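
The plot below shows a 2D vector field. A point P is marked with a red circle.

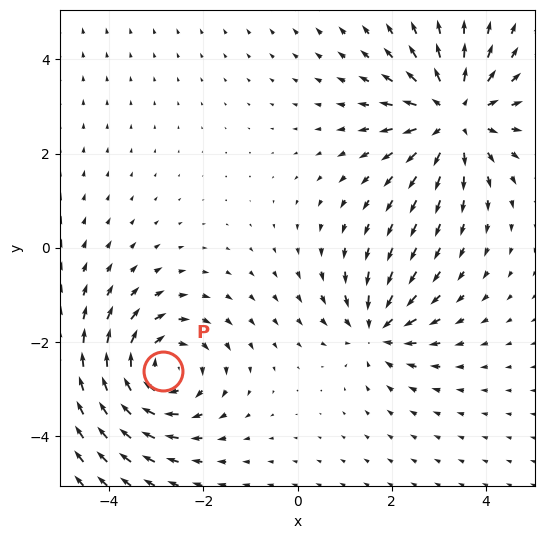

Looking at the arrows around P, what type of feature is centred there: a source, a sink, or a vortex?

vortex

At P (-2.9, -2.6) the arrows circulate clockwise. Divergence ≈0, curl about -4 — near-zero divergence with nonzero curl is a vortex.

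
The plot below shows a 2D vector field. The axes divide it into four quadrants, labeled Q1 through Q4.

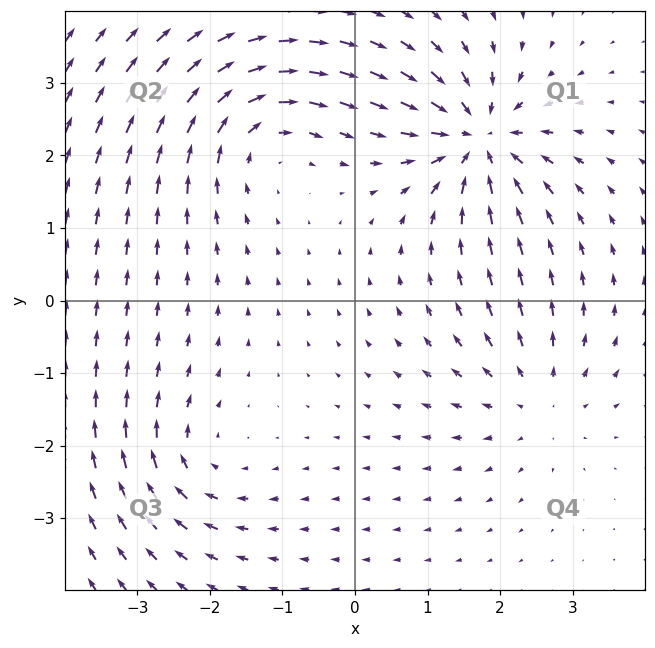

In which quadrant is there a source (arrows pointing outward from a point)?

The source sits at approximately (2.5, -1.3), which lies in quadrant Q4. The divergence there is about +3, positive as expected for a source.

Q4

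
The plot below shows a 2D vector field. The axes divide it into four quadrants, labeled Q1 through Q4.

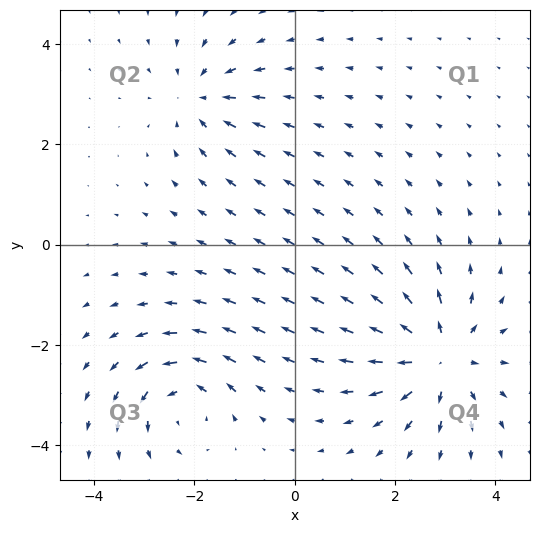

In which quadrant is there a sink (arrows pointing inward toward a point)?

Q2

The sink sits at approximately (-1.9, 2.9), which lies in quadrant Q2. The divergence there is about -4, negative as expected for a sink.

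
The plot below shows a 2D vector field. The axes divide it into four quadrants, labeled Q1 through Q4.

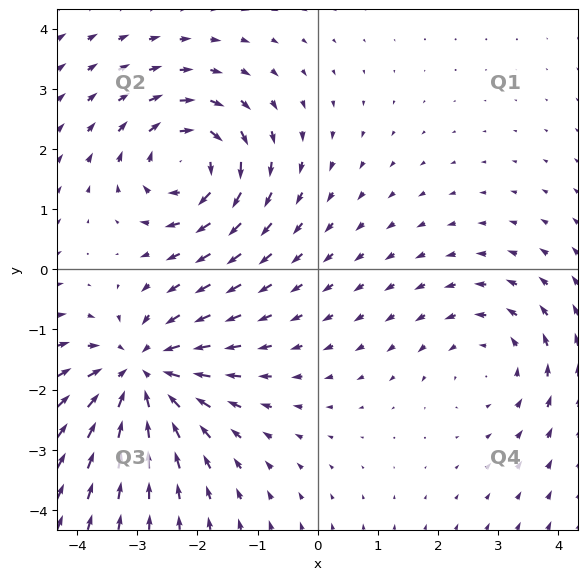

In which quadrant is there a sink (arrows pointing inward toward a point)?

Q3

The sink sits at approximately (-2.9, -1.7), which lies in quadrant Q3. The divergence there is about -5, negative as expected for a sink.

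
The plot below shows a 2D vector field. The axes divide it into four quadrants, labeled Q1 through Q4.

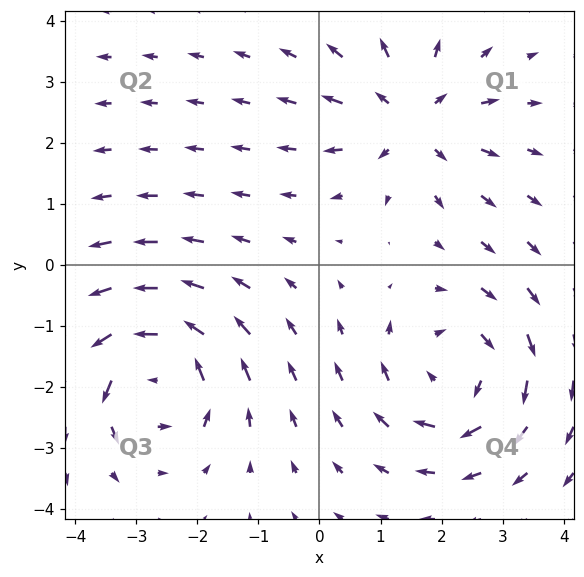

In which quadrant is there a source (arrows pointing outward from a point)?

The source sits at approximately (1.5, 2.4), which lies in quadrant Q1. The divergence there is about +4, positive as expected for a source.

Q1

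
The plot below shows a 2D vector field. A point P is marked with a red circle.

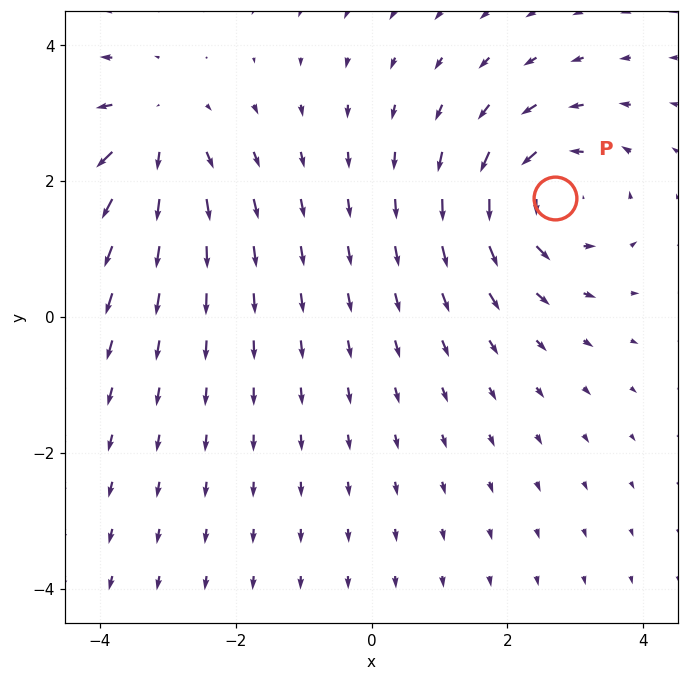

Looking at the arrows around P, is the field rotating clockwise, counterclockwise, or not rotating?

counterclockwise

Near P at (2.7, 1.8) the arrows circulate counterclockwise. The curl (z-component) there is about +4; positive curl means counterclockwise rotation.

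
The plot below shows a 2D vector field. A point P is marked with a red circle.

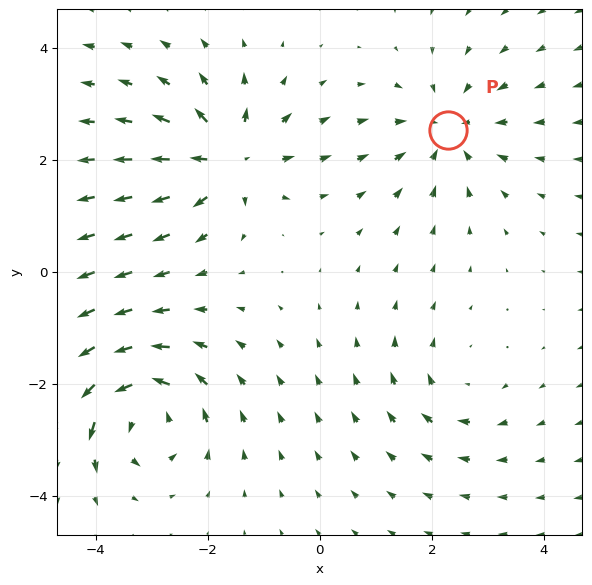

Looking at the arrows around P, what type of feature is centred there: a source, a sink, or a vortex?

sink

At P (2.3, 2.5) the arrows converge inward. Divergence about -4, curl ≈0 — negative divergence with near-zero curl is a sink.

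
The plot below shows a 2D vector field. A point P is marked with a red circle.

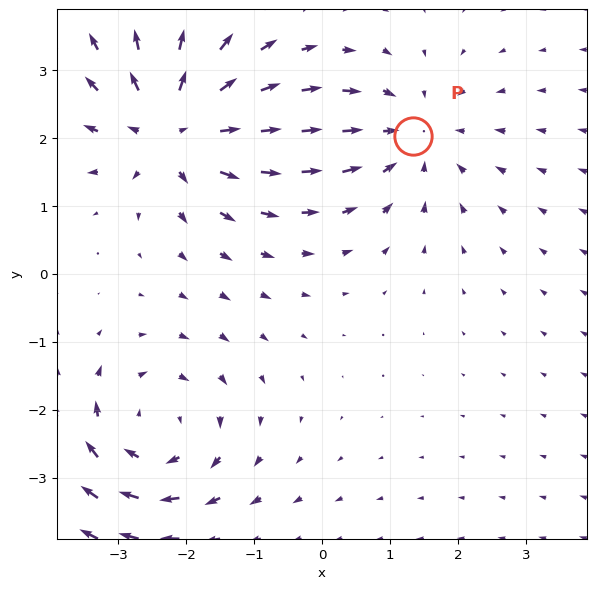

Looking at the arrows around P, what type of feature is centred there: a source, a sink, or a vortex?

At P (1.3, 2.0) the arrows converge inward. Divergence about -3, curl ≈0 — negative divergence with near-zero curl is a sink.

sink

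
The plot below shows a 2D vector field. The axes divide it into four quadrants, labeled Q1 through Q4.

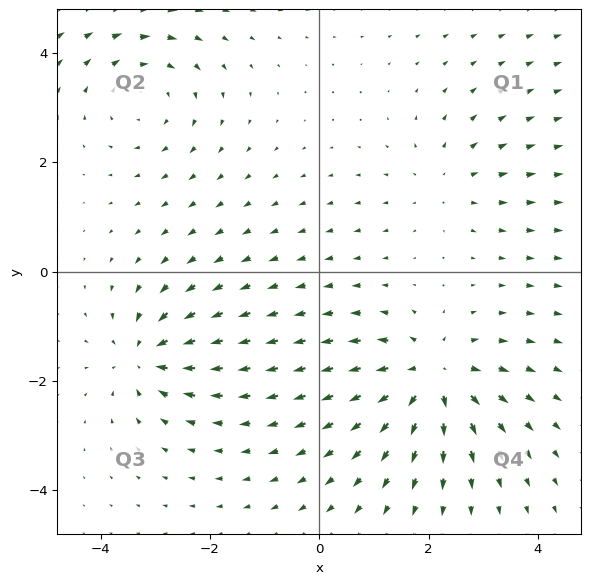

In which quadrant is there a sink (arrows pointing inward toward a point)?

Q3

The sink sits at approximately (-3.2, -1.6), which lies in quadrant Q3. The divergence there is about -5, negative as expected for a sink.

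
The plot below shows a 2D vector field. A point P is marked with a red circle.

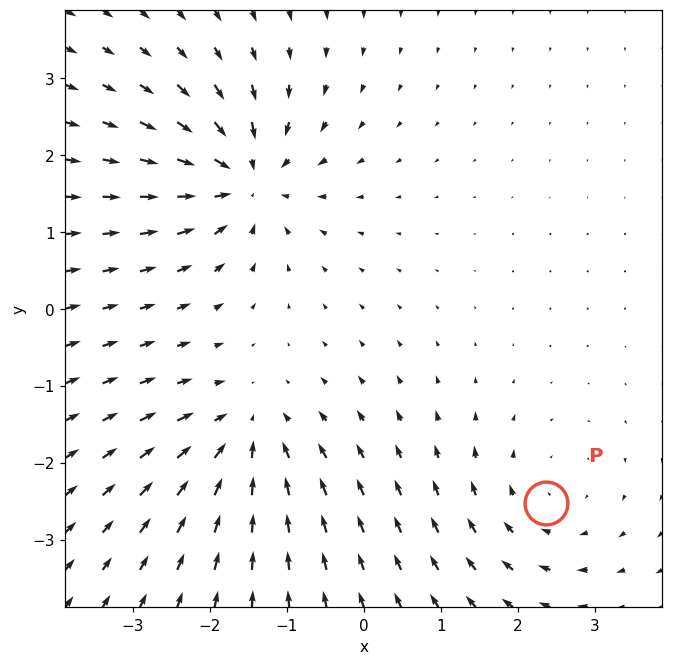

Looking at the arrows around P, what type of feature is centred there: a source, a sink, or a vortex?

At P (2.4, -2.5) the arrows circulate clockwise. Divergence ≈0, curl about -3 — near-zero divergence with nonzero curl is a vortex.

vortex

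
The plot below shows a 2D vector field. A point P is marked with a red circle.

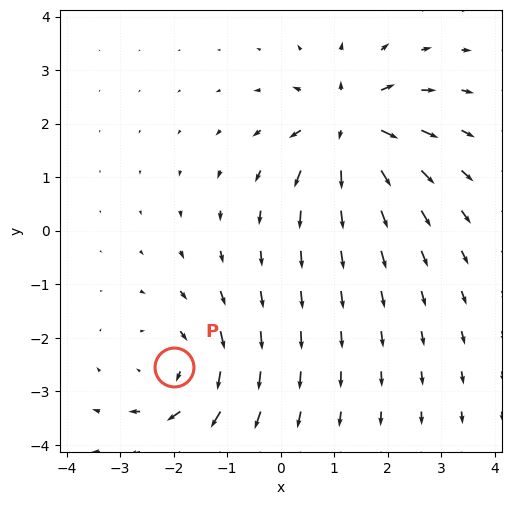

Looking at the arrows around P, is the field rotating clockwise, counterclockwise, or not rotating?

Near P at (-2.0, -2.6) the arrows circulate clockwise. The curl (z-component) there is about -3; negative curl means clockwise rotation.

clockwise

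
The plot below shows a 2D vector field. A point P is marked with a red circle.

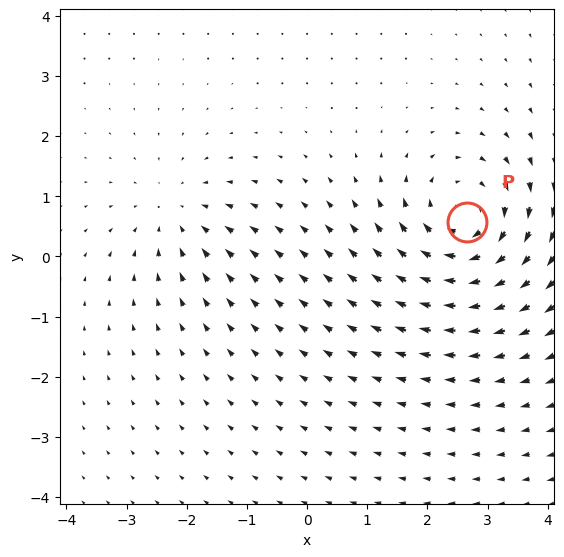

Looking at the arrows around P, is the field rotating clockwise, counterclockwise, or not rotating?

clockwise

Near P at (2.7, 0.6) the arrows circulate clockwise. The curl (z-component) there is about -5; negative curl means clockwise rotation.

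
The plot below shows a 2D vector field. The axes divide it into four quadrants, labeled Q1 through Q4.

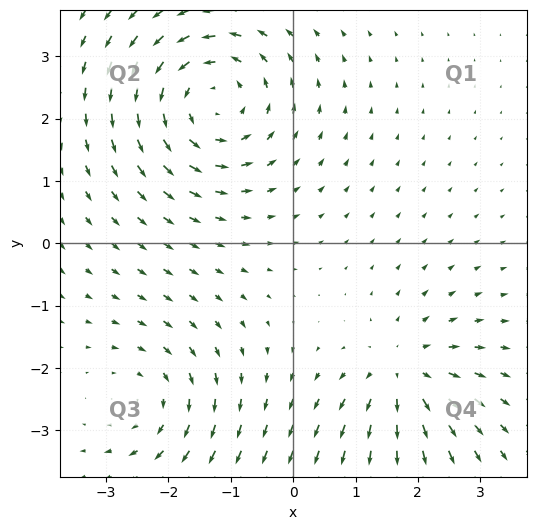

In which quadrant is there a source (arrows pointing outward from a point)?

The source sits at approximately (1.8, -2.1), which lies in quadrant Q4. The divergence there is about +3, positive as expected for a source.

Q4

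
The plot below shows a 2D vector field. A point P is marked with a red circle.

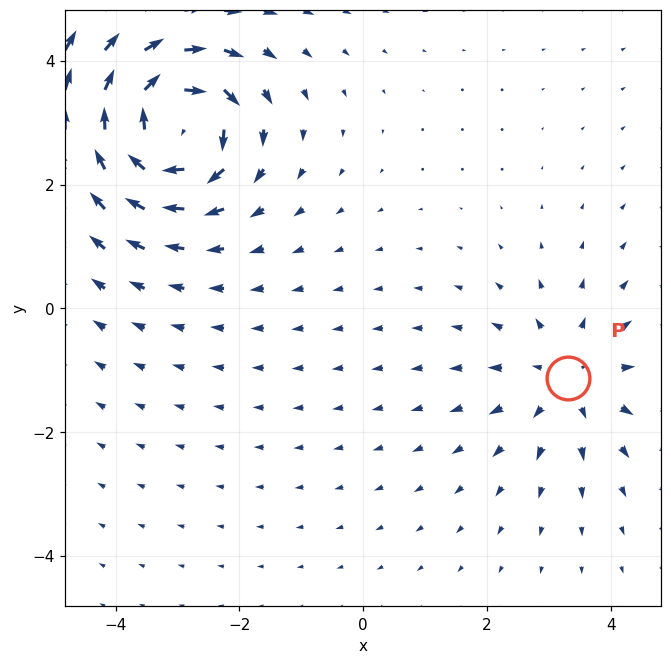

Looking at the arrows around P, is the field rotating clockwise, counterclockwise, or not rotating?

not rotating

Near P at (3.3, -1.1) the arrows show no circulation. The curl there is ≈0.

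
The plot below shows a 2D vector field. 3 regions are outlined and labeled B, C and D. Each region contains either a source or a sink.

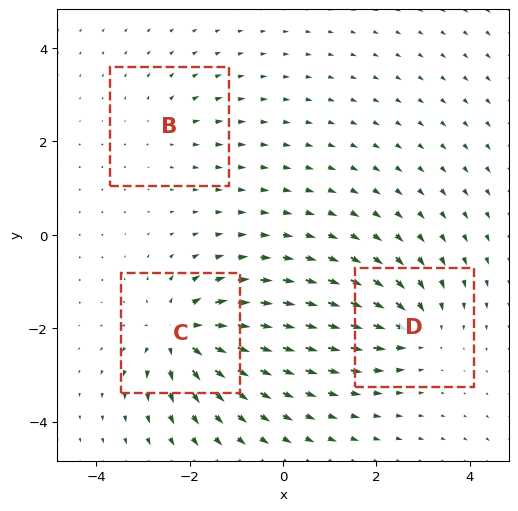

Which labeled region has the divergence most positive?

C

Divergence at each region's feature centre — B: about +2, C: about +6, D: about -4. Region C is most positive.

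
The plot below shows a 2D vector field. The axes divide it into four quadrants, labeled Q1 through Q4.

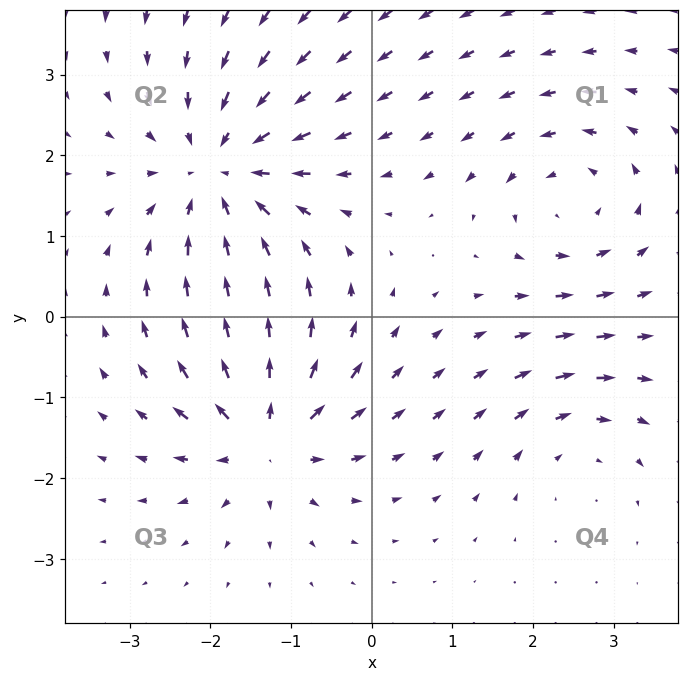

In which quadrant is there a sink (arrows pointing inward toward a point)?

The sink sits at approximately (-1.9, 1.8), which lies in quadrant Q2. The divergence there is about -4, negative as expected for a sink.

Q2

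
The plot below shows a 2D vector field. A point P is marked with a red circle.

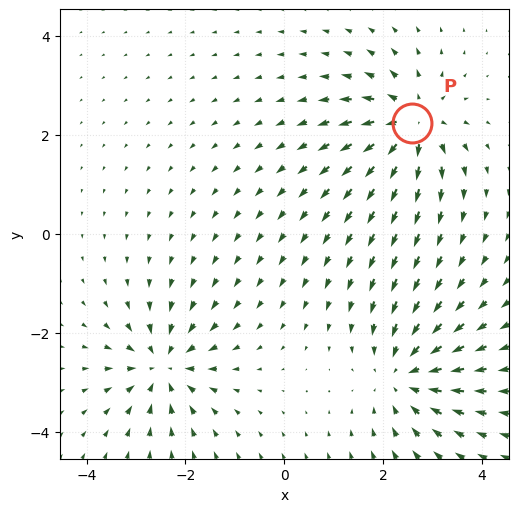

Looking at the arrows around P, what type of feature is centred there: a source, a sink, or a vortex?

source

At P (2.6, 2.2) the arrows spread outward. Divergence about +6, curl ≈0 — positive divergence with near-zero curl is a source.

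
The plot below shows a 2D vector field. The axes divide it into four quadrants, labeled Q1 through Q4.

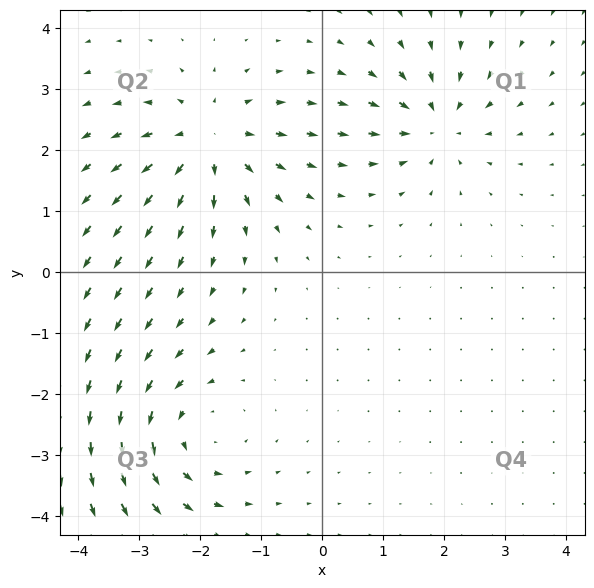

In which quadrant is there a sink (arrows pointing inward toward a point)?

Q1

The sink sits at approximately (1.9, 2.4), which lies in quadrant Q1. The divergence there is about -4, negative as expected for a sink.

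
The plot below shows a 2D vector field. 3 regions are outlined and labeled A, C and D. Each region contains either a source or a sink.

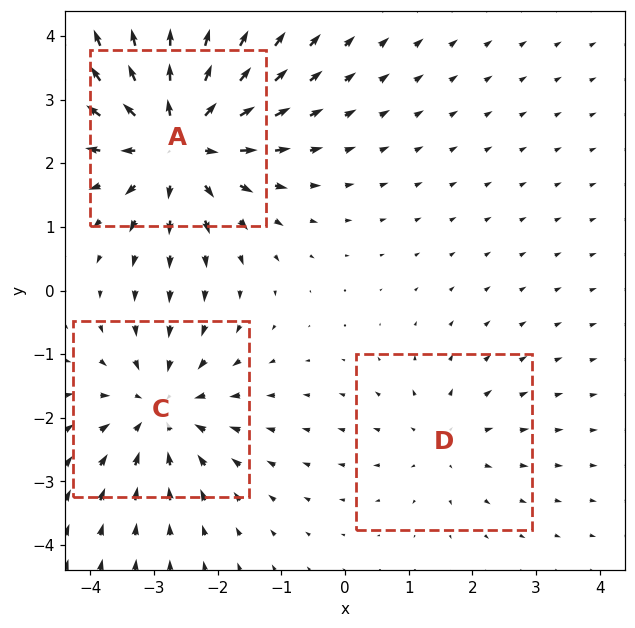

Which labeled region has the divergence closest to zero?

Divergence at each region's feature centre — A: about +5, C: about -3, D: about +2. Region D is closest to zero.

D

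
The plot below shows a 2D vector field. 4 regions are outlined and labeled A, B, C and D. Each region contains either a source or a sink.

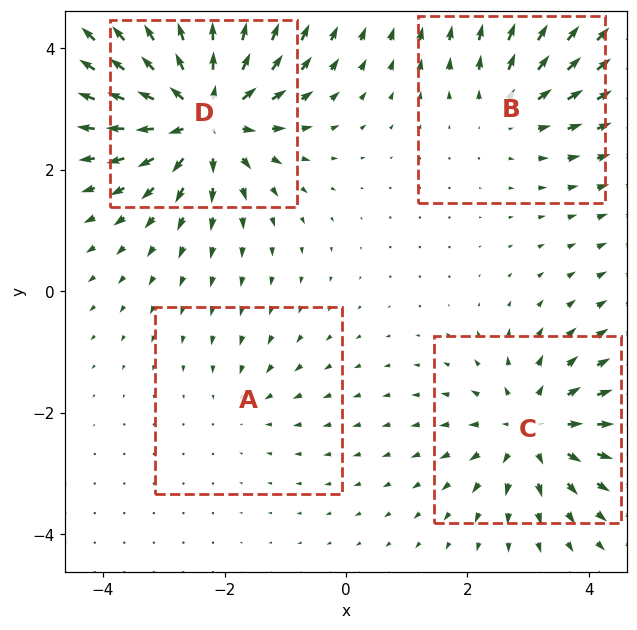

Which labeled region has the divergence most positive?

D

Divergence at each region's feature centre — A: about -2, B: about +3, C: about +5, D: about +8. Region D is most positive.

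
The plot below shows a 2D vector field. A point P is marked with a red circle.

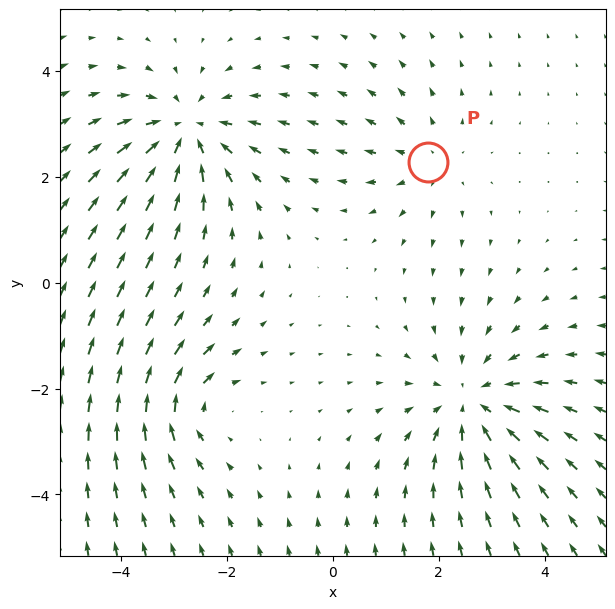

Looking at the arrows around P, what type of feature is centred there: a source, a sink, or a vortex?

At P (1.8, 2.3) the arrows spread outward. Divergence about +2, curl ≈0 — positive divergence with near-zero curl is a source.

source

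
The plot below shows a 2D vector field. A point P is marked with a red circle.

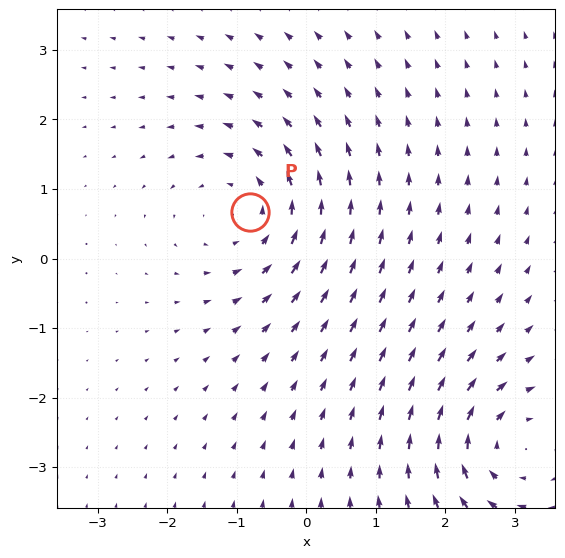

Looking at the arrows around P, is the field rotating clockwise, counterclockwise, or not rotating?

Near P at (-0.8, 0.7) the arrows circulate counterclockwise. The curl (z-component) there is about +4; positive curl means counterclockwise rotation.

counterclockwise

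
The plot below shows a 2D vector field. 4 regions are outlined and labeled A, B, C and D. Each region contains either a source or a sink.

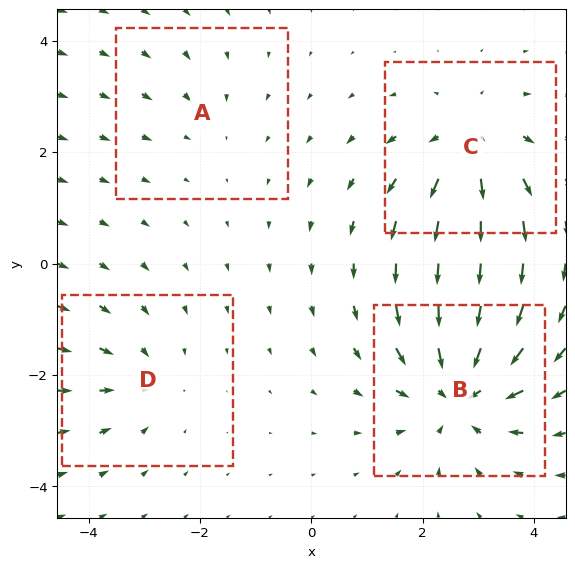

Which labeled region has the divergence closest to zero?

Divergence at each region's feature centre — A: about -2, B: about -6, C: about +5, D: about -3. Region A is closest to zero.

A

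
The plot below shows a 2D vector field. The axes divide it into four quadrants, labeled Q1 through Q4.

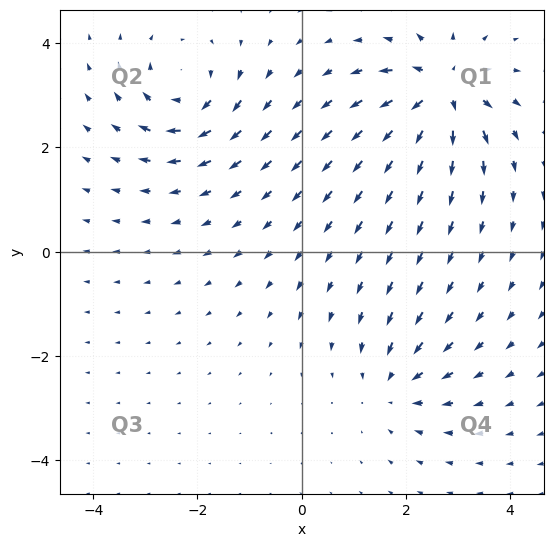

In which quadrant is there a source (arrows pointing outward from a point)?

The source sits at approximately (2.7, 3.1), which lies in quadrant Q1. The divergence there is about +7, positive as expected for a source.

Q1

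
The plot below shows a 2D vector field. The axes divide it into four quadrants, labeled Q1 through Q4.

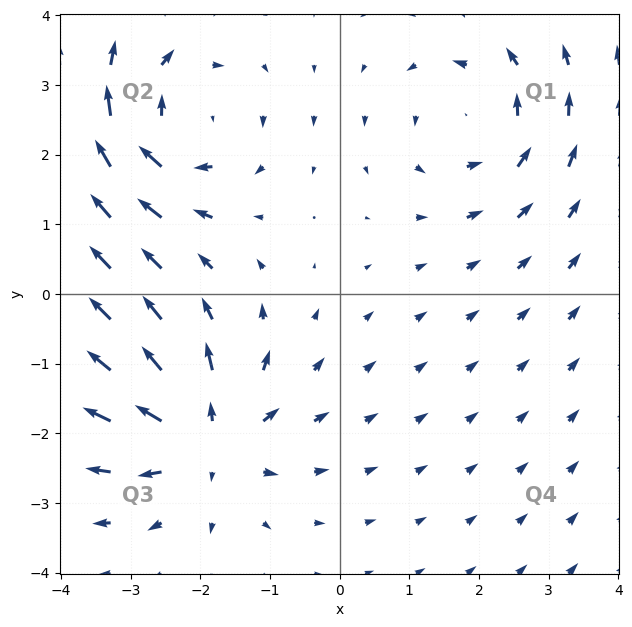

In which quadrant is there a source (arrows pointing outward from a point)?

Q3

The source sits at approximately (-1.9, -2.1), which lies in quadrant Q3. The divergence there is about +6, positive as expected for a source.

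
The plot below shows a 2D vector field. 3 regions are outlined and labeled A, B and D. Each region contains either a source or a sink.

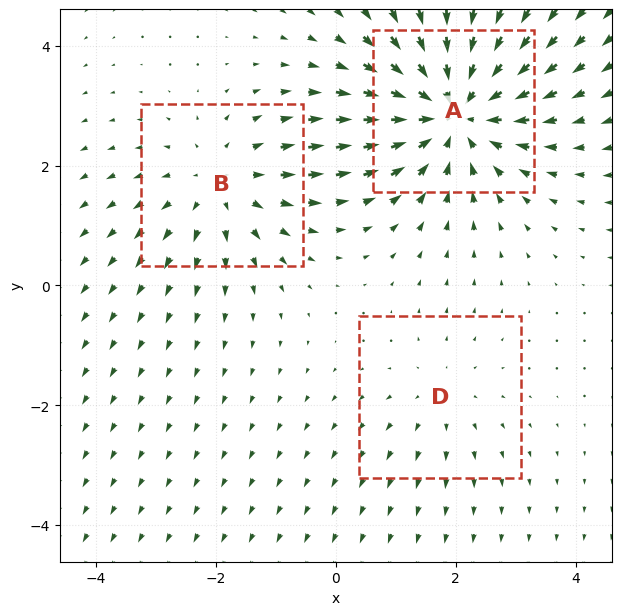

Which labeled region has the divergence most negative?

Divergence at each region's feature centre — A: about -4, B: about +3, D: about +2. Region A is most negative.

A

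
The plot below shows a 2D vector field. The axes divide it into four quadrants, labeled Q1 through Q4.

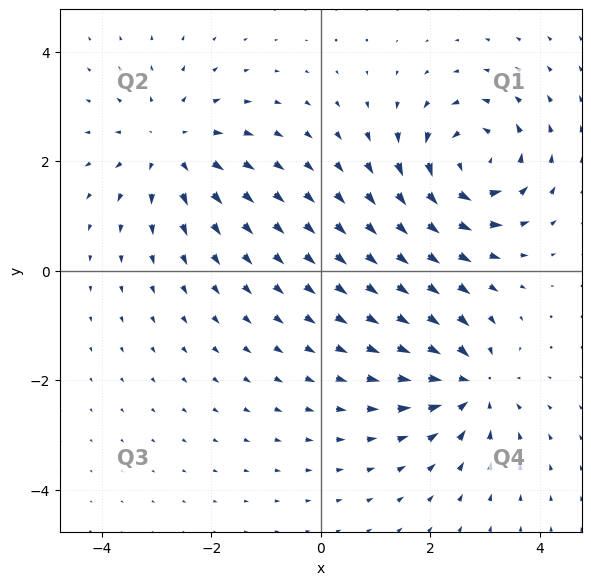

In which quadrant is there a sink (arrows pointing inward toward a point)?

Q4

The sink sits at approximately (2.7, -2.1), which lies in quadrant Q4. The divergence there is about -5, negative as expected for a sink.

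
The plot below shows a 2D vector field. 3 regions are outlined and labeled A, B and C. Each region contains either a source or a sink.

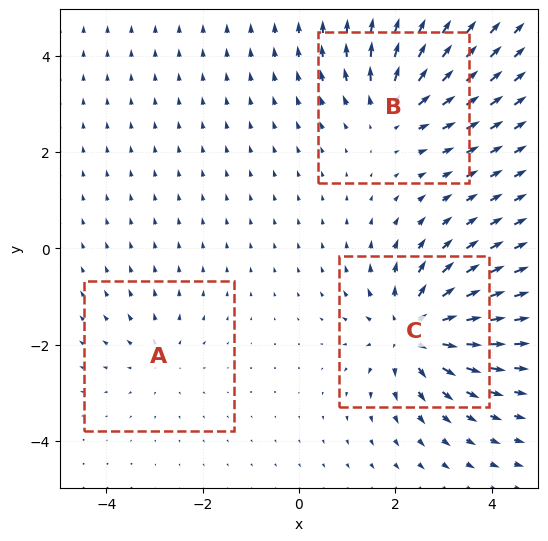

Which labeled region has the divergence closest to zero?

A

Divergence at each region's feature centre — A: about +2, B: about +4, C: about +5. Region A is closest to zero.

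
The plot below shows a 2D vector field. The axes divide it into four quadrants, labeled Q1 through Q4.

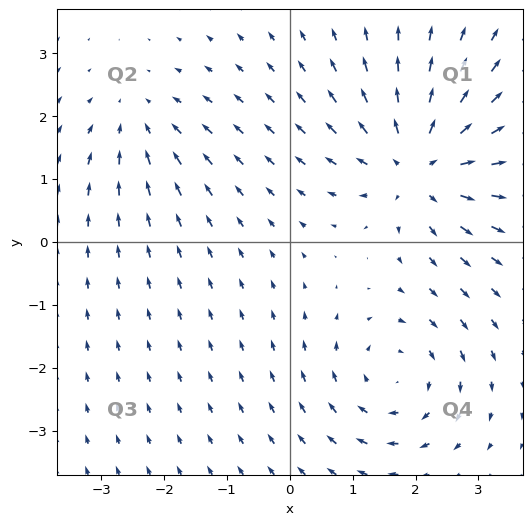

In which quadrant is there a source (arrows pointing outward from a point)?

Q1

The source sits at approximately (2.1, 1.2), which lies in quadrant Q1. The divergence there is about +5, positive as expected for a source.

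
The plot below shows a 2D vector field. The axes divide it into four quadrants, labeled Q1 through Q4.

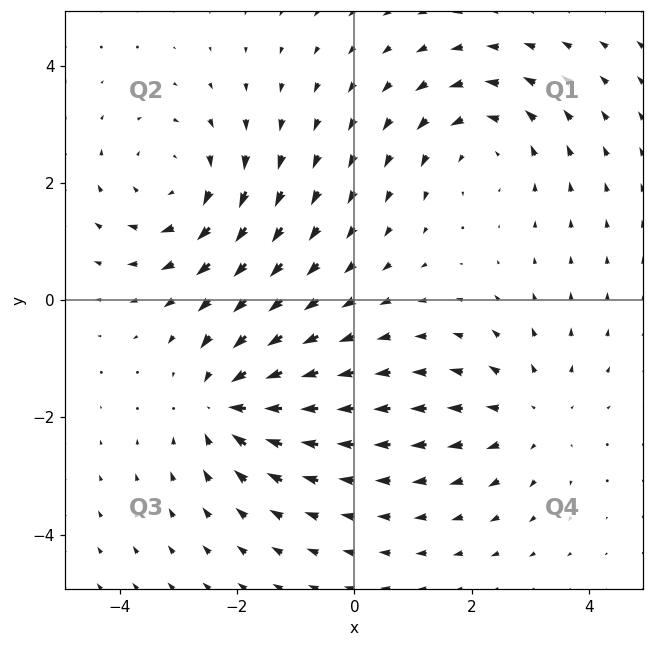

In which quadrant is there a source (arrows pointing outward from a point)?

Q4

The source sits at approximately (3.0, -2.0), which lies in quadrant Q4. The divergence there is about +2, positive as expected for a source.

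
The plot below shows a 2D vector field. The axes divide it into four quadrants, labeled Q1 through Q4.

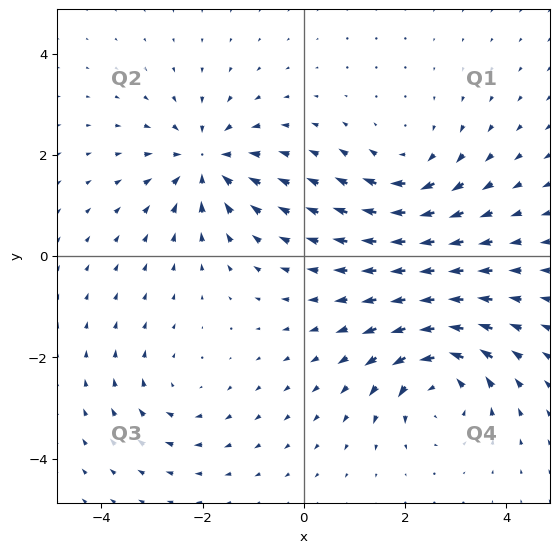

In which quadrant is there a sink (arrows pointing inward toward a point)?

The sink sits at approximately (-1.9, 1.9), which lies in quadrant Q2. The divergence there is about -5, negative as expected for a sink.

Q2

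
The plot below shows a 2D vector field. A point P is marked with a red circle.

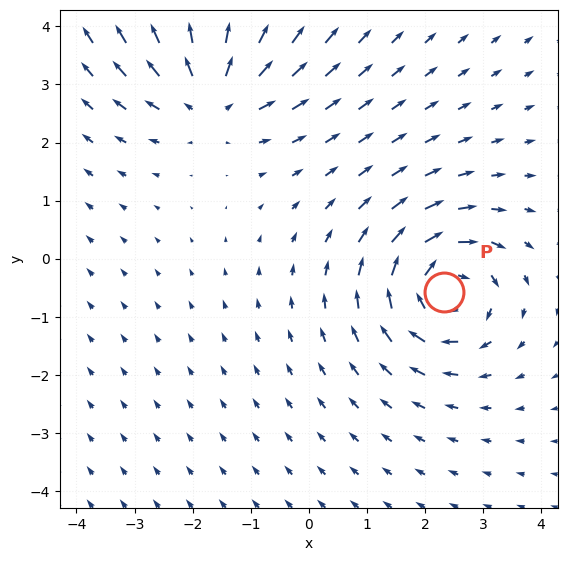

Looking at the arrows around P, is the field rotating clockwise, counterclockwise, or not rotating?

Near P at (2.3, -0.6) the arrows circulate clockwise. The curl (z-component) there is about -4; negative curl means clockwise rotation.

clockwise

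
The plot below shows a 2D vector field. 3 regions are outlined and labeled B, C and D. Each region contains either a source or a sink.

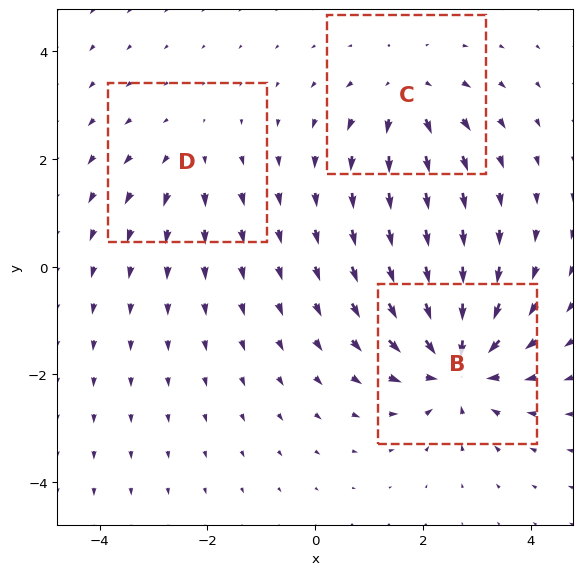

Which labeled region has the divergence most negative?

Divergence at each region's feature centre — B: about -5, C: about +3, D: about +2. Region B is most negative.

B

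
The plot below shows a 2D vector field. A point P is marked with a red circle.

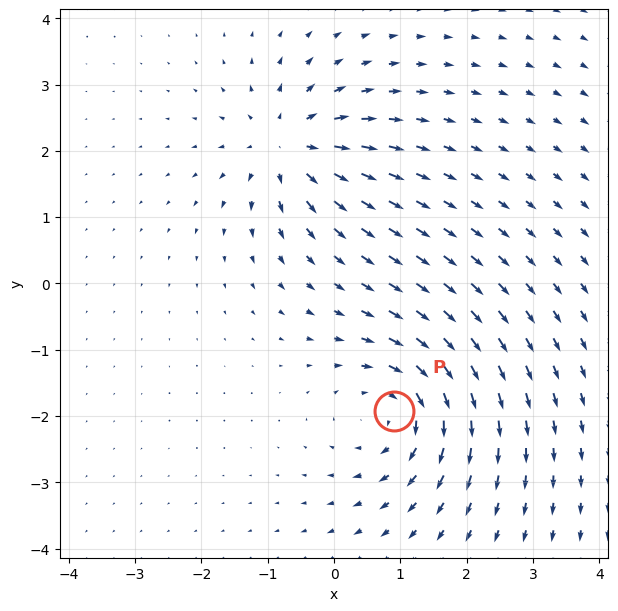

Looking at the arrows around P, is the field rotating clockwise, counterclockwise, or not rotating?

Near P at (0.9, -1.9) the arrows circulate clockwise. The curl (z-component) there is about -5; negative curl means clockwise rotation.

clockwise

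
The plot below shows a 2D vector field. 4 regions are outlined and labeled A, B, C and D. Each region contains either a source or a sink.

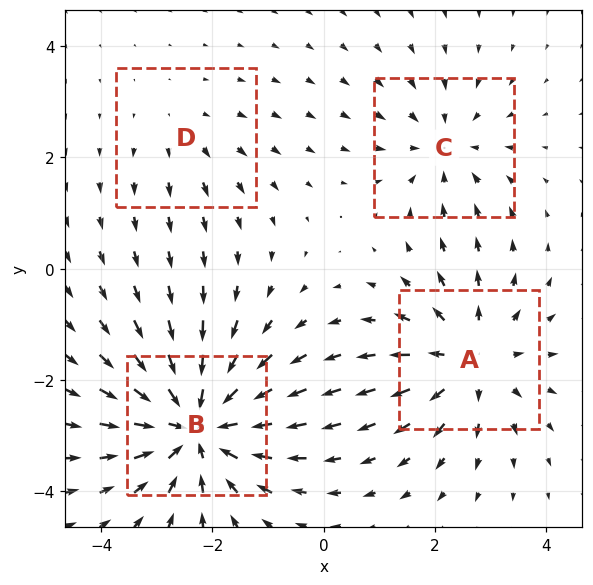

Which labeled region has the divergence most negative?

Divergence at each region's feature centre — A: about +5, B: about -7, C: about -3, D: about +2. Region B is most negative.

B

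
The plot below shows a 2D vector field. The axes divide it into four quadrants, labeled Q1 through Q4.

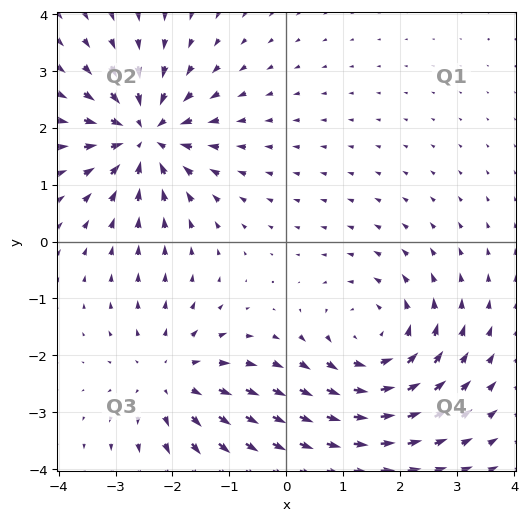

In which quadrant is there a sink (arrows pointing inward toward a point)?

Q2

The sink sits at approximately (-2.5, 1.9), which lies in quadrant Q2. The divergence there is about -5, negative as expected for a sink.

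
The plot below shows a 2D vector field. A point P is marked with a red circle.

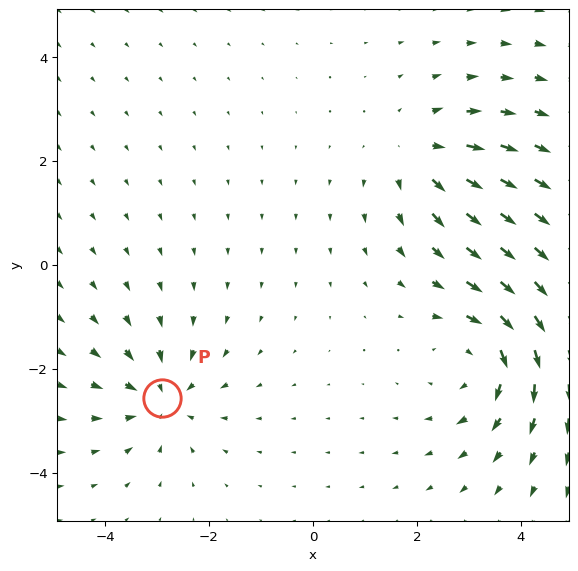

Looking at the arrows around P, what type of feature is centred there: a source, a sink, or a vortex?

sink

At P (-2.9, -2.6) the arrows converge inward. Divergence about -4, curl ≈0 — negative divergence with near-zero curl is a sink.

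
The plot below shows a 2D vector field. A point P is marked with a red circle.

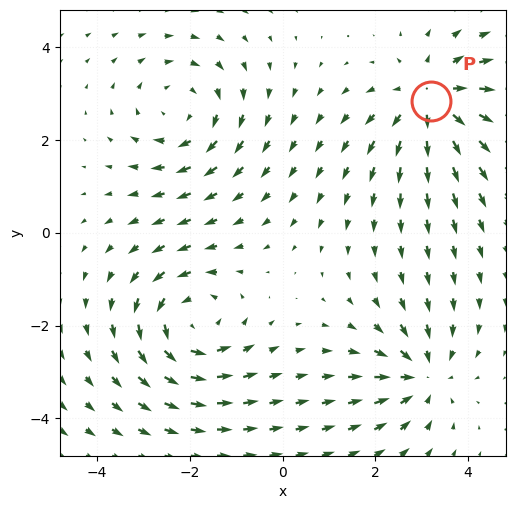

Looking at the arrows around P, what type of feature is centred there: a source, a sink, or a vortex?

source

At P (3.2, 2.8) the arrows spread outward. Divergence about +3, curl ≈0 — positive divergence with near-zero curl is a source.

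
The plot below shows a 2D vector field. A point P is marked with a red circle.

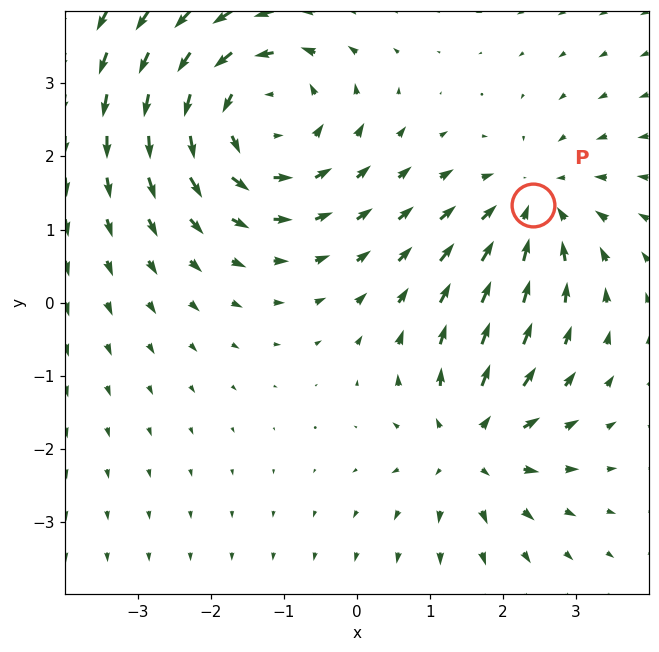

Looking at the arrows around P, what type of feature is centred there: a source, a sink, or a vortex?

At P (2.4, 1.3) the arrows converge inward. Divergence about -3, curl ≈0 — negative divergence with near-zero curl is a sink.

sink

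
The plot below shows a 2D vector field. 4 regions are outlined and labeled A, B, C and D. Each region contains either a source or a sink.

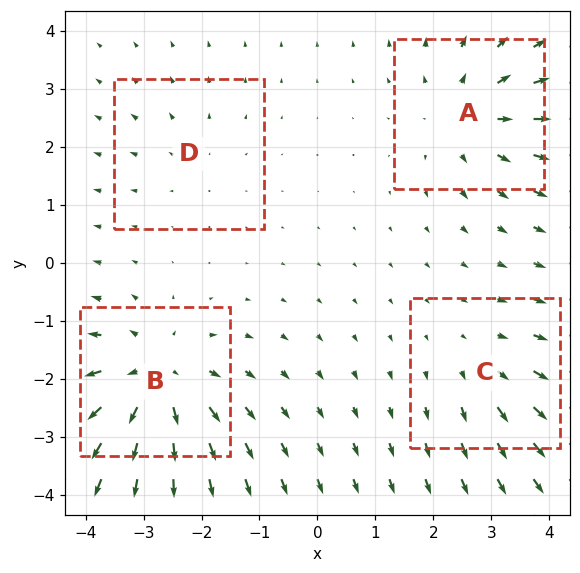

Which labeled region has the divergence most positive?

Divergence at each region's feature centre — A: about +4, B: about +6, C: about +3, D: about +2. Region B is most positive.

B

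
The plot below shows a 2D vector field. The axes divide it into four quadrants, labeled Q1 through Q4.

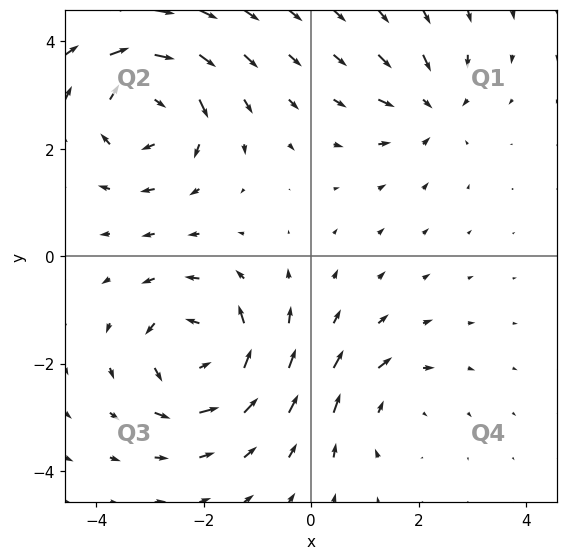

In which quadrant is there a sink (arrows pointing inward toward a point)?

Q1

The sink sits at approximately (2.2, 2.8), which lies in quadrant Q1. The divergence there is about -4, negative as expected for a sink.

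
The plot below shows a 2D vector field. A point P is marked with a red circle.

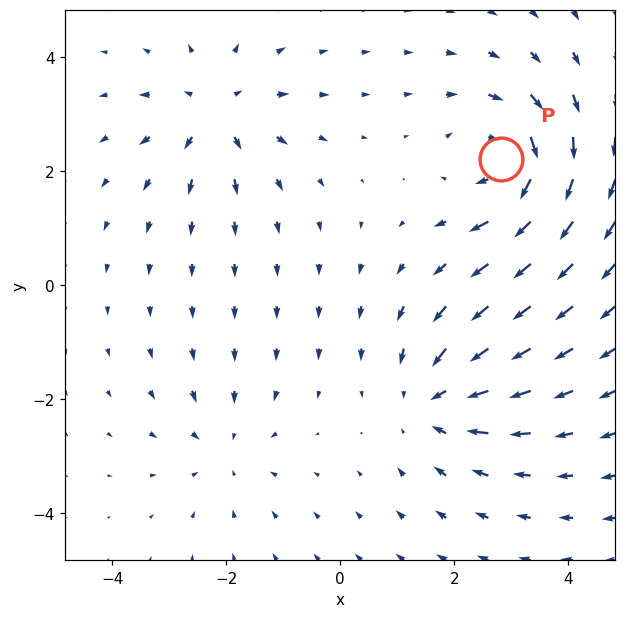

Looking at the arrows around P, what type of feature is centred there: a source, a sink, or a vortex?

At P (2.8, 2.2) the arrows circulate clockwise. Divergence ≈0, curl about -5 — near-zero divergence with nonzero curl is a vortex.

vortex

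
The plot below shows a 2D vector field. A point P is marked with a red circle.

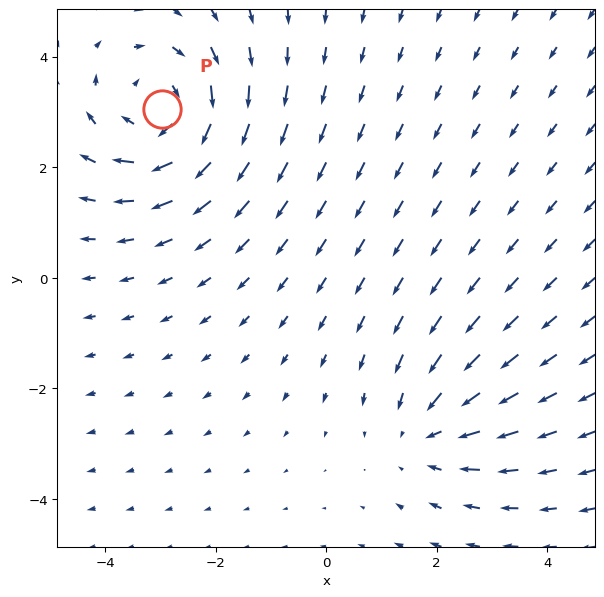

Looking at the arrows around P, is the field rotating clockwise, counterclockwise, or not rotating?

clockwise

Near P at (-3.0, 3.1) the arrows circulate clockwise. The curl (z-component) there is about -4; negative curl means clockwise rotation.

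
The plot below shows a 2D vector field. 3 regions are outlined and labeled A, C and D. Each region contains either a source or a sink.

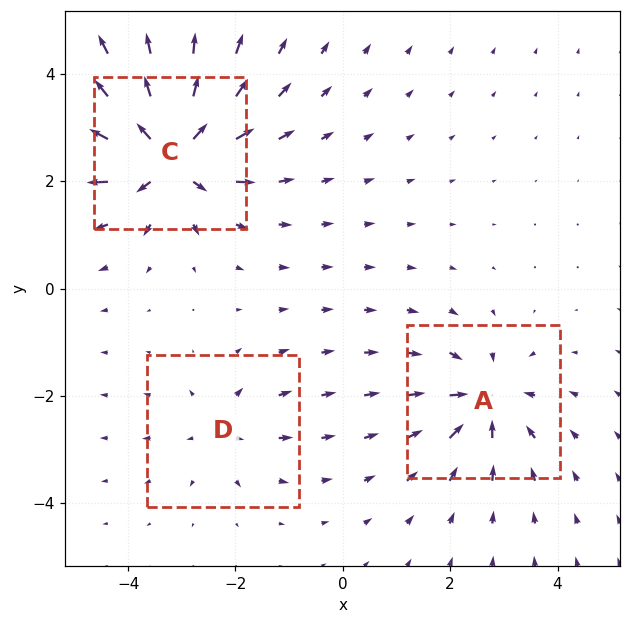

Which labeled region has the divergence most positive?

C

Divergence at each region's feature centre — A: about -4, C: about +6, D: about +3. Region C is most positive.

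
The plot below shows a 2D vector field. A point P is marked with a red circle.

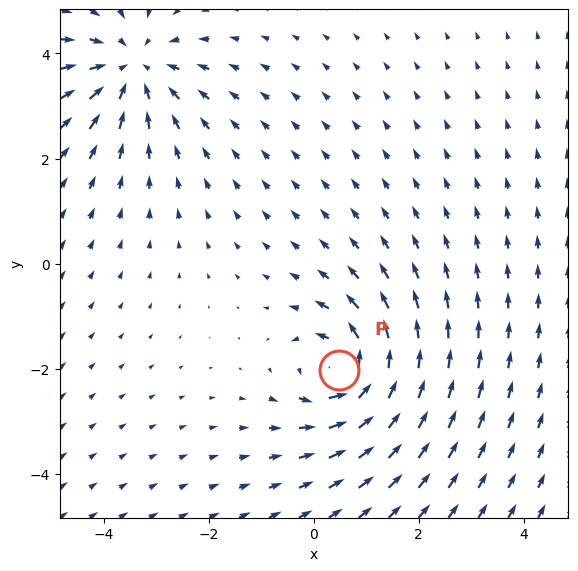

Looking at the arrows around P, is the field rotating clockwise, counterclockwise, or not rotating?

counterclockwise

Near P at (0.5, -2.0) the arrows circulate counterclockwise. The curl (z-component) there is about +5; positive curl means counterclockwise rotation.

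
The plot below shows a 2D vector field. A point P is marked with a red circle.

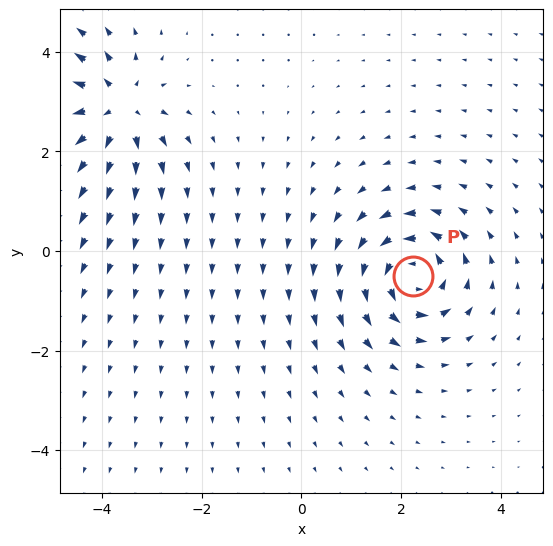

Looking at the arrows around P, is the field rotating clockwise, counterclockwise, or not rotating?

Near P at (2.2, -0.5) the arrows circulate counterclockwise. The curl (z-component) there is about +7; positive curl means counterclockwise rotation.

counterclockwise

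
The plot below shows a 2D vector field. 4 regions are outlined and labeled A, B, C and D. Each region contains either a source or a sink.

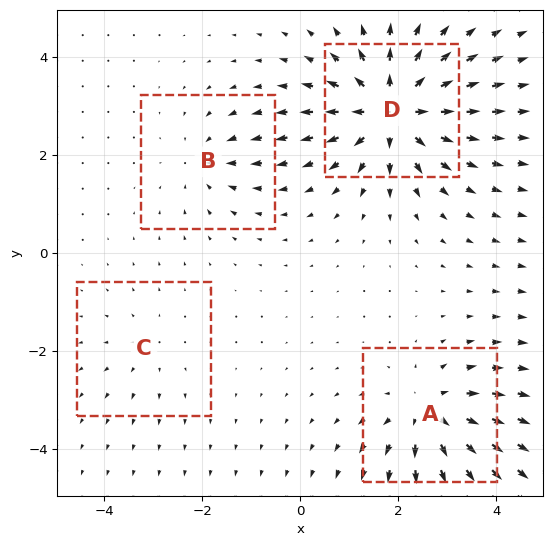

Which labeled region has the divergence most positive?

D

Divergence at each region's feature centre — A: about +6, B: about -3, C: about +2, D: about +8. Region D is most positive.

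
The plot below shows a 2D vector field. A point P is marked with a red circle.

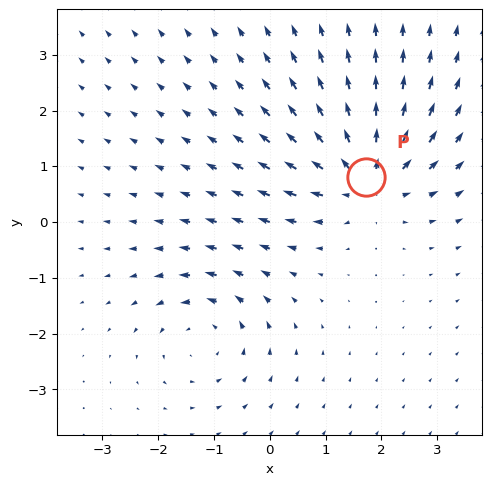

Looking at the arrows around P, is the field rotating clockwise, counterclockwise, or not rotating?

not rotating

Near P at (1.7, 0.8) the arrows show no circulation. The curl there is ≈0.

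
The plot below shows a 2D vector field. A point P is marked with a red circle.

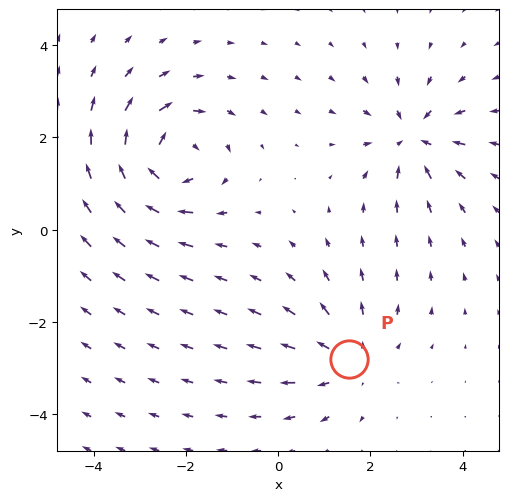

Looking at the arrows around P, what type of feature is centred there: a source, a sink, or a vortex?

source

At P (1.5, -2.8) the arrows spread outward. Divergence about +3, curl ≈0 — positive divergence with near-zero curl is a source.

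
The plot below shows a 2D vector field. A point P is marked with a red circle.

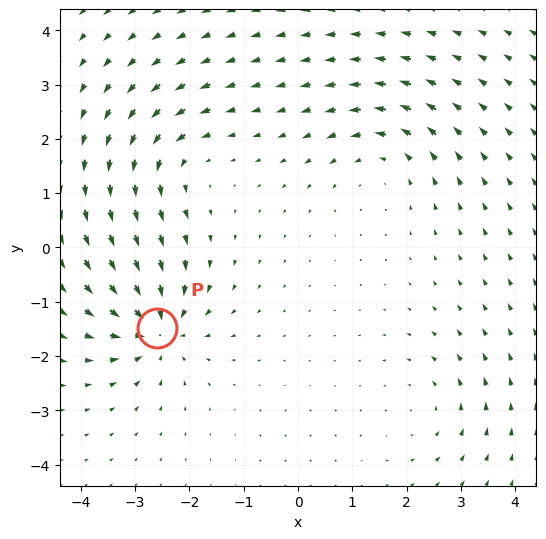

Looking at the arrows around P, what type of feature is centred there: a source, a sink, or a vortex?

sink

At P (-2.6, -1.5) the arrows converge inward. Divergence about -7, curl ≈0 — negative divergence with near-zero curl is a sink.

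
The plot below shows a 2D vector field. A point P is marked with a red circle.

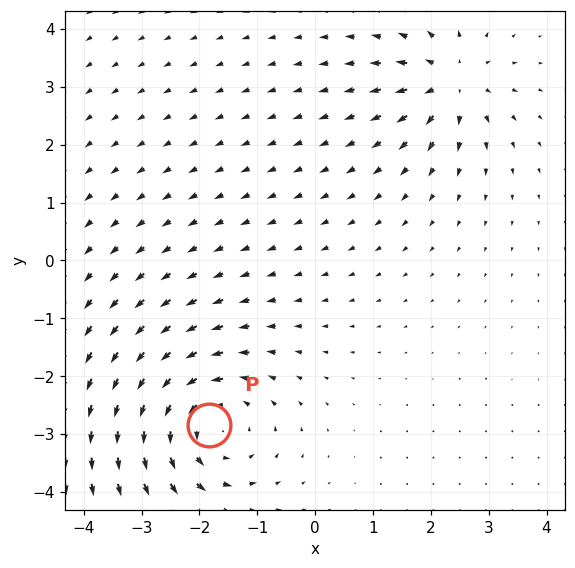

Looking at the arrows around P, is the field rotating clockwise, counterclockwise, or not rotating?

Near P at (-1.8, -2.9) the arrows circulate counterclockwise. The curl (z-component) there is about +4; positive curl means counterclockwise rotation.

counterclockwise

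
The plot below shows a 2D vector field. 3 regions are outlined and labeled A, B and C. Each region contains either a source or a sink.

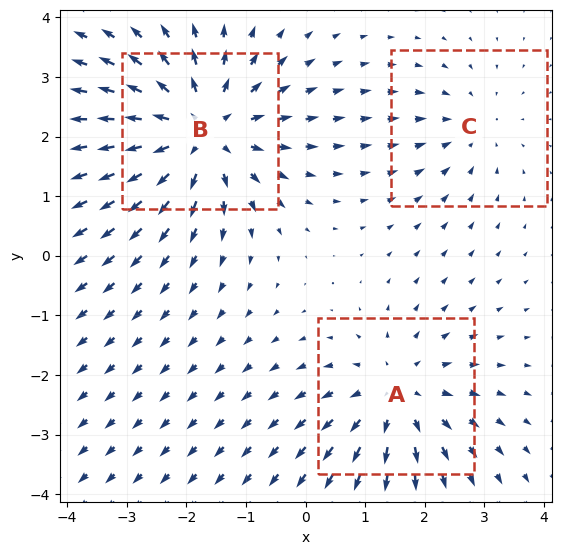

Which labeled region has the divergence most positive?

B

Divergence at each region's feature centre — A: about +3, B: about +4, C: about -2. Region B is most positive.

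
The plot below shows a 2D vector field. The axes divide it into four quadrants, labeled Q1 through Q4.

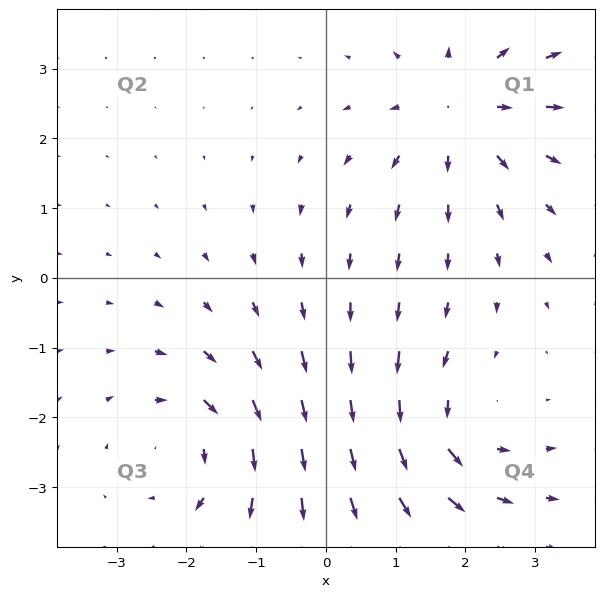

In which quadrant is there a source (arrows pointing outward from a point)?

Q1

The source sits at approximately (1.9, 2.4), which lies in quadrant Q1. The divergence there is about +4, positive as expected for a source.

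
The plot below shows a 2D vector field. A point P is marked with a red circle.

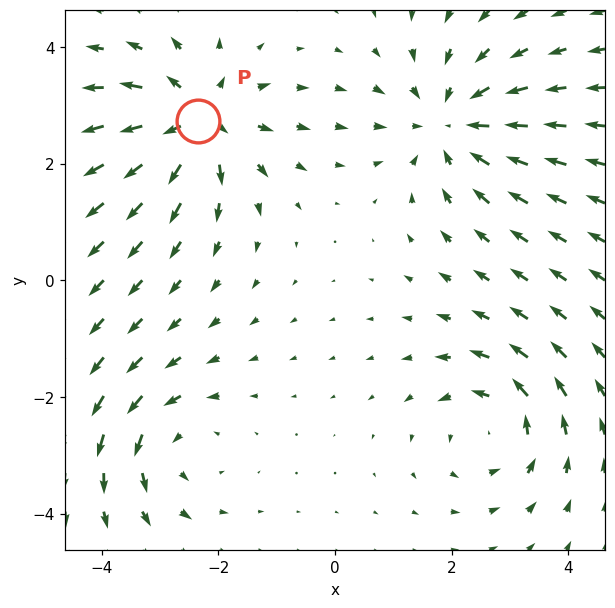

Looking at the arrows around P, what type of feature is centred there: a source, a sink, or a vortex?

At P (-2.3, 2.7) the arrows spread outward. Divergence about +5, curl ≈0 — positive divergence with near-zero curl is a source.

source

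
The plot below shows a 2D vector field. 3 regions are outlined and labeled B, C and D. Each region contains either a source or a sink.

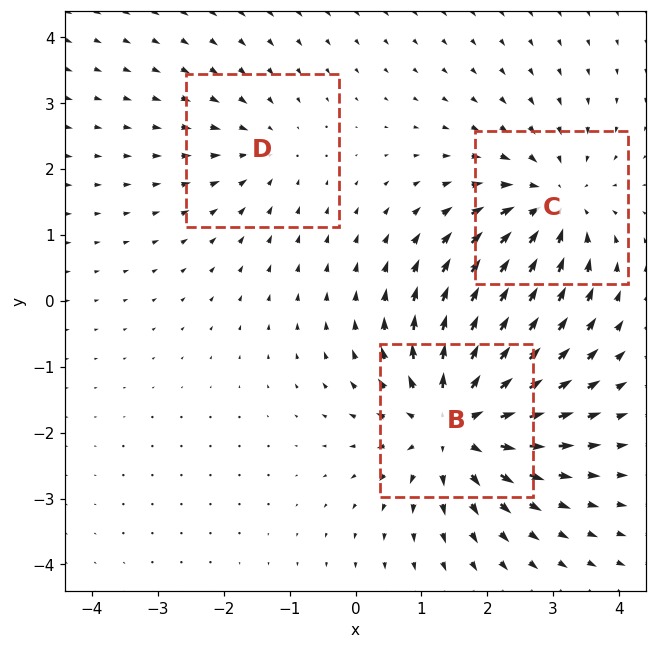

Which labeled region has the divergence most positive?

Divergence at each region's feature centre — B: about +5, C: about -3, D: about -2. Region B is most positive.

B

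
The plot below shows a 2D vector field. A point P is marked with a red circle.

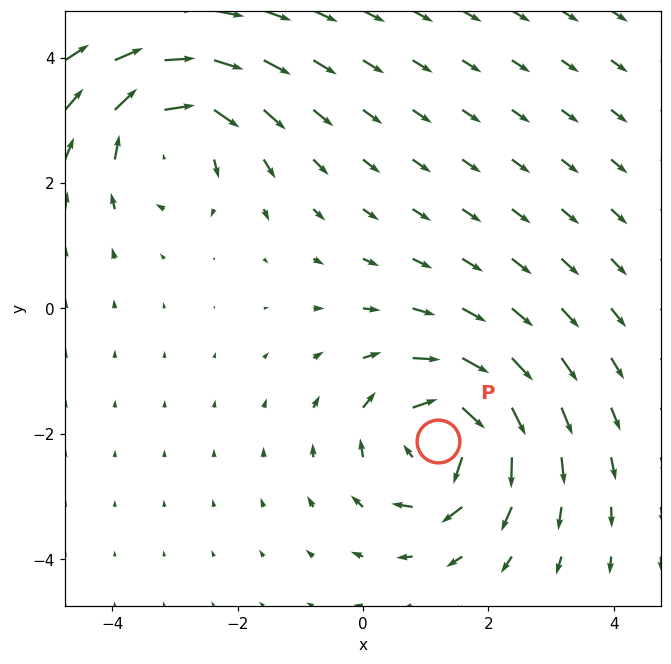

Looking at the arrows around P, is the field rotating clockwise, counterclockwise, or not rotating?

Near P at (1.2, -2.1) the arrows circulate clockwise. The curl (z-component) there is about -6; negative curl means clockwise rotation.

clockwise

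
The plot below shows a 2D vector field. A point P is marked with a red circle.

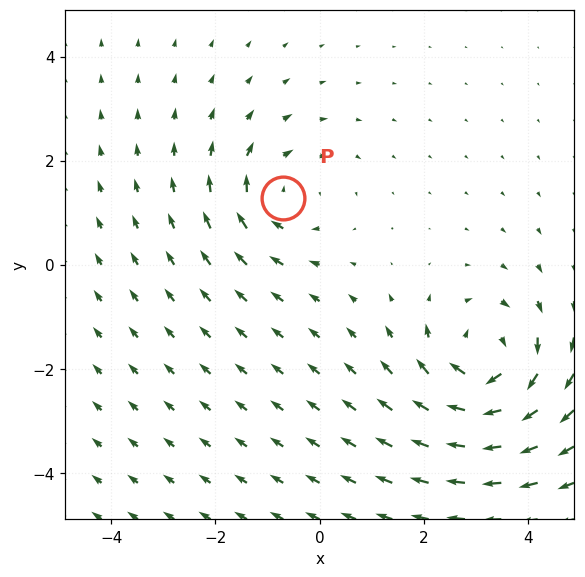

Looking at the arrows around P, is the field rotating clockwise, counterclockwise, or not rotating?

clockwise

Near P at (-0.7, 1.3) the arrows circulate clockwise. The curl (z-component) there is about -3; negative curl means clockwise rotation.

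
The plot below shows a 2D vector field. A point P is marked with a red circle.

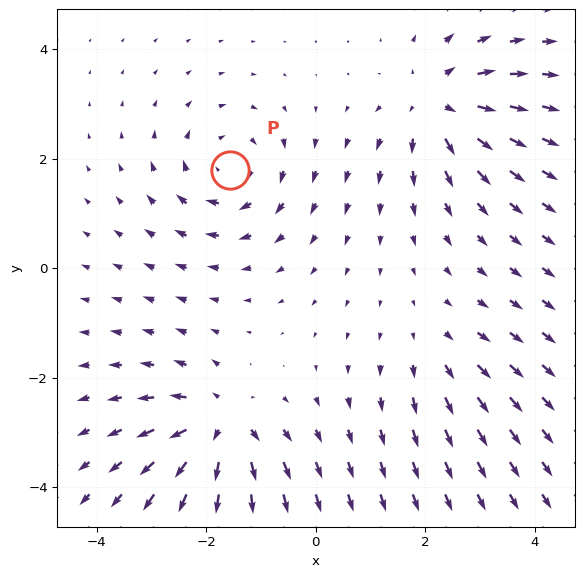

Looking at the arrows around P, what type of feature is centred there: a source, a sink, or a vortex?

vortex

At P (-1.6, 1.8) the arrows circulate clockwise. Divergence ≈0, curl about -5 — near-zero divergence with nonzero curl is a vortex.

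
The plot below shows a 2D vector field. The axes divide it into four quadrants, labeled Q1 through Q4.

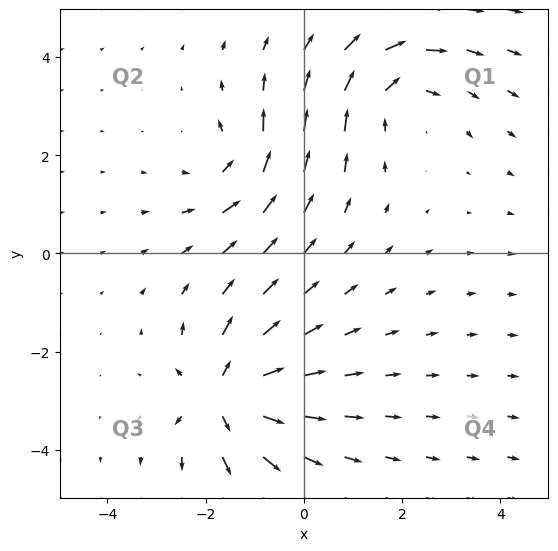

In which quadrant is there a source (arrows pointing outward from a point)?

The source sits at approximately (-1.6, -2.9), which lies in quadrant Q3. The divergence there is about +6, positive as expected for a source.

Q3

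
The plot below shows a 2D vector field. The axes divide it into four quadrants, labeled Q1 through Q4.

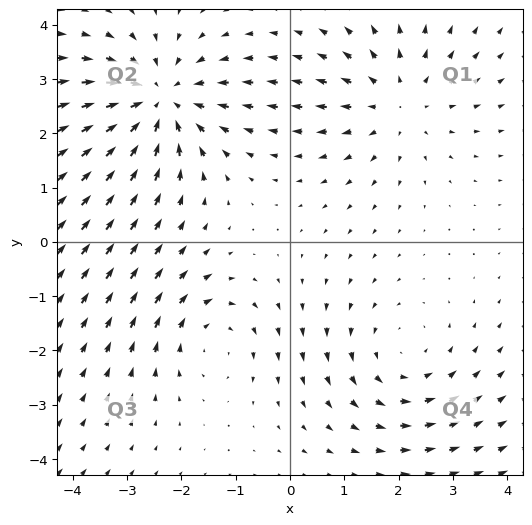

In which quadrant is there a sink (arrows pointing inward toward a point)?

Q2

The sink sits at approximately (-2.4, 2.6), which lies in quadrant Q2. The divergence there is about -4, negative as expected for a sink.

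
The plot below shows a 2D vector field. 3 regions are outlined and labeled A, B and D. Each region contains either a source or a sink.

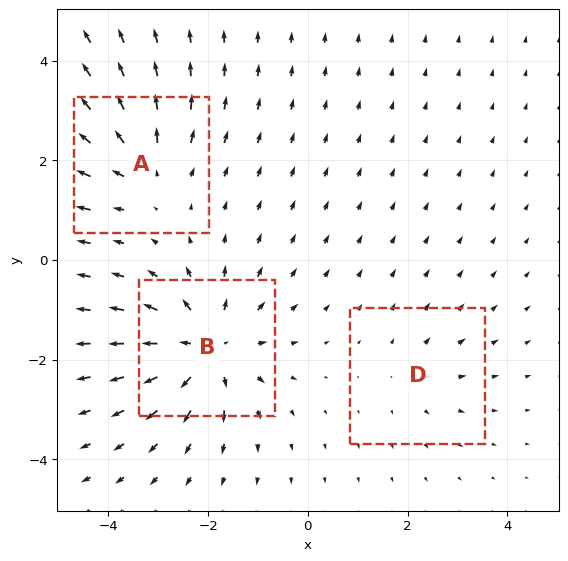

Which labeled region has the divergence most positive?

B

Divergence at each region's feature centre — A: about +3, B: about +5, D: about +2. Region B is most positive.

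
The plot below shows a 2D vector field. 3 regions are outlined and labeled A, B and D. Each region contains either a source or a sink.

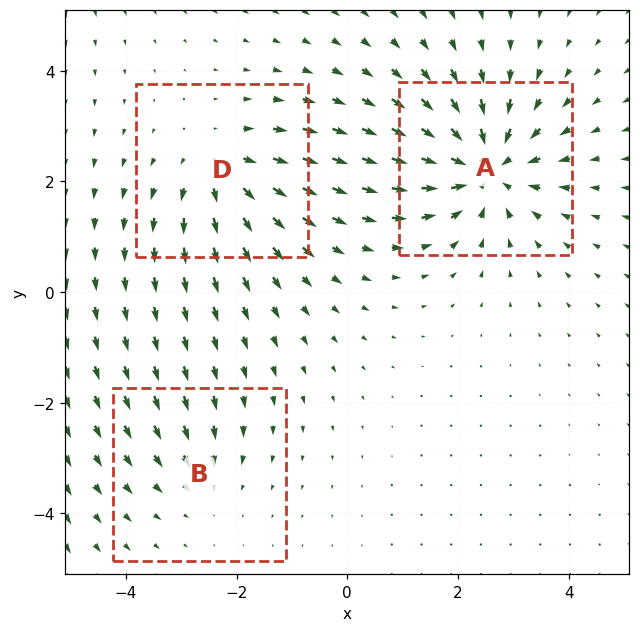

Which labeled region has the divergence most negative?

A

Divergence at each region's feature centre — A: about -5, B: about -2, D: about +3. Region A is most negative.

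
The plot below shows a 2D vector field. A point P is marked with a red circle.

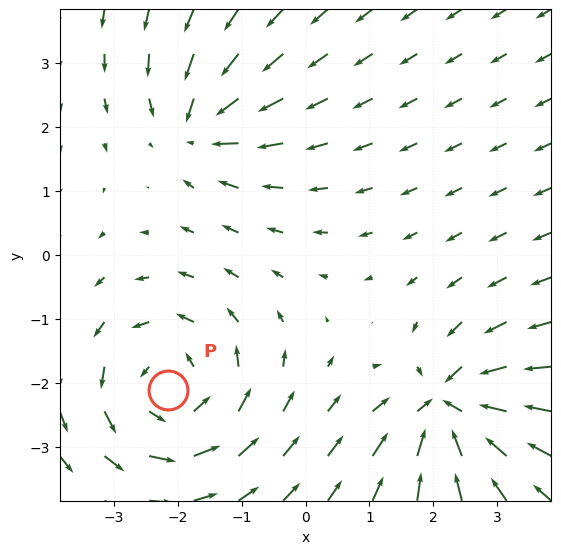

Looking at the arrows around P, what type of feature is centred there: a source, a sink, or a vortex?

At P (-2.1, -2.1) the arrows circulate counterclockwise. Divergence ≈0, curl about +4 — near-zero divergence with nonzero curl is a vortex.

vortex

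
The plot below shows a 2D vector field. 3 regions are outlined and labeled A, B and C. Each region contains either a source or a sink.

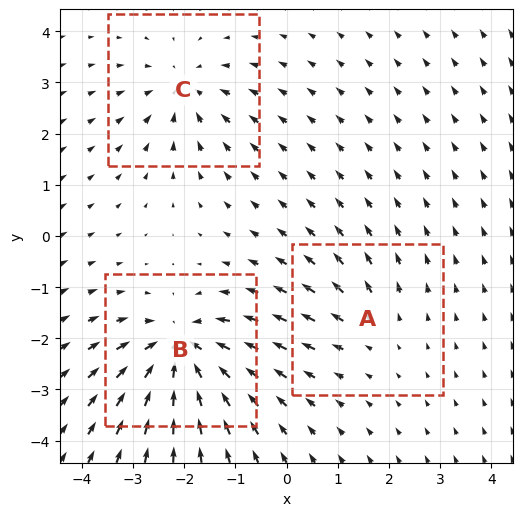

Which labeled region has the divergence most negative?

Divergence at each region's feature centre — A: about +2, B: about -5, C: about -3. Region B is most negative.

B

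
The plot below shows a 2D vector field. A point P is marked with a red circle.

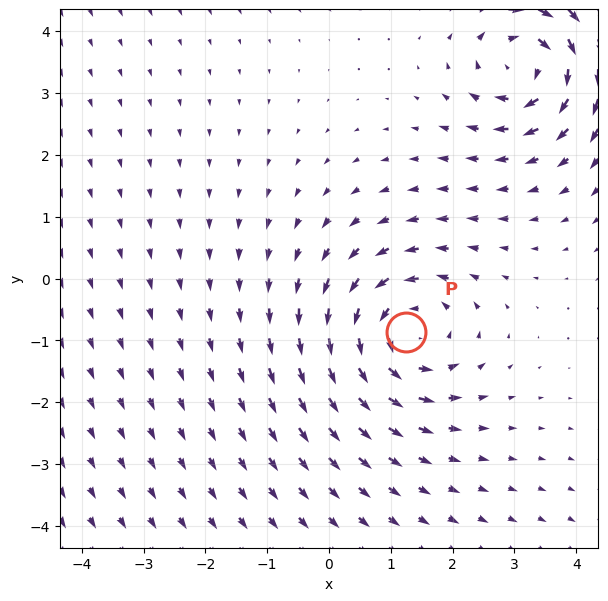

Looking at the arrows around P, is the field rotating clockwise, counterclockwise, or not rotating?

Near P at (1.3, -0.9) the arrows circulate counterclockwise. The curl (z-component) there is about +3; positive curl means counterclockwise rotation.

counterclockwise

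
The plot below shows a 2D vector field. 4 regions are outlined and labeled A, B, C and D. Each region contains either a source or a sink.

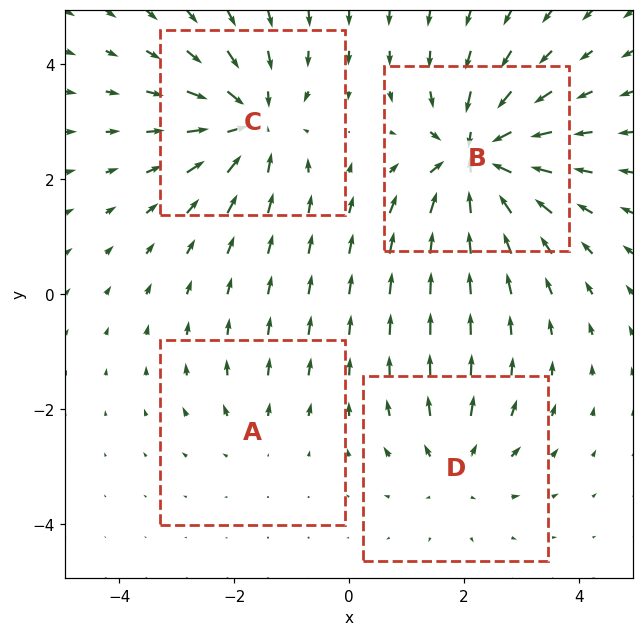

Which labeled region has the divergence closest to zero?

A

Divergence at each region's feature centre — A: about +2, B: about -8, C: about -6, D: about +4. Region A is closest to zero.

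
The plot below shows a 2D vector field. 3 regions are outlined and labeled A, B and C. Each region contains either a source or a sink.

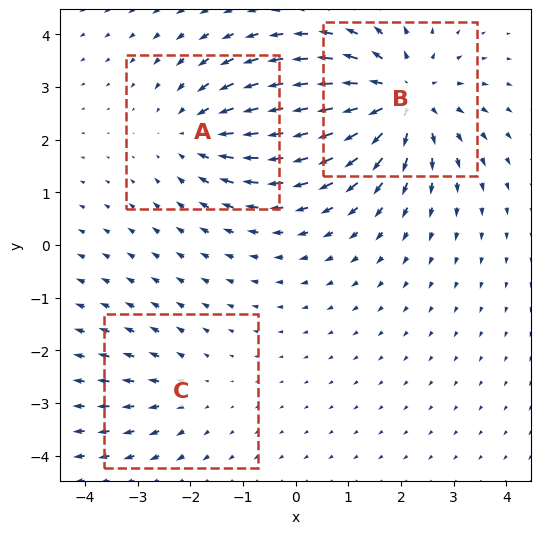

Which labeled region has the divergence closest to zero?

C

Divergence at each region's feature centre — A: about -3, B: about +4, C: about +2. Region C is closest to zero.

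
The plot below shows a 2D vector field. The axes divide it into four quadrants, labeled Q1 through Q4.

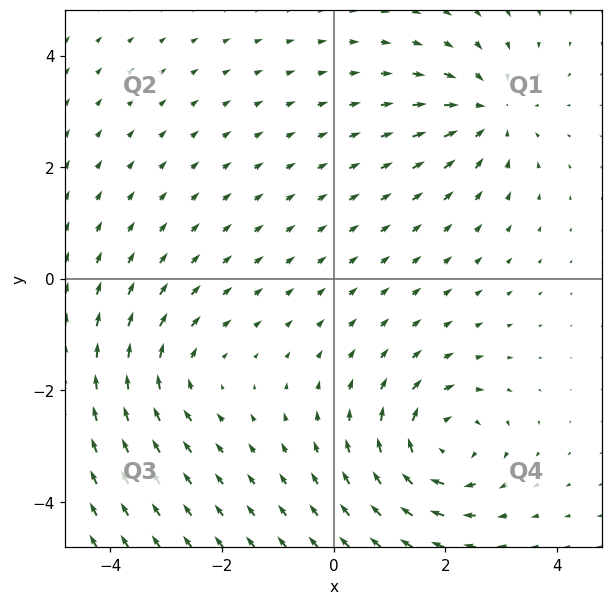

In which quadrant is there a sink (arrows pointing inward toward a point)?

Q1

The sink sits at approximately (2.8, 3.0), which lies in quadrant Q1. The divergence there is about -4, negative as expected for a sink.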